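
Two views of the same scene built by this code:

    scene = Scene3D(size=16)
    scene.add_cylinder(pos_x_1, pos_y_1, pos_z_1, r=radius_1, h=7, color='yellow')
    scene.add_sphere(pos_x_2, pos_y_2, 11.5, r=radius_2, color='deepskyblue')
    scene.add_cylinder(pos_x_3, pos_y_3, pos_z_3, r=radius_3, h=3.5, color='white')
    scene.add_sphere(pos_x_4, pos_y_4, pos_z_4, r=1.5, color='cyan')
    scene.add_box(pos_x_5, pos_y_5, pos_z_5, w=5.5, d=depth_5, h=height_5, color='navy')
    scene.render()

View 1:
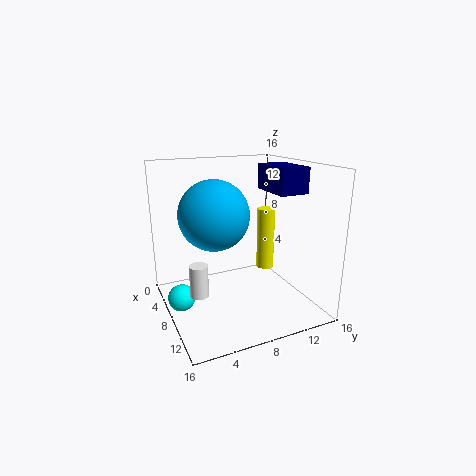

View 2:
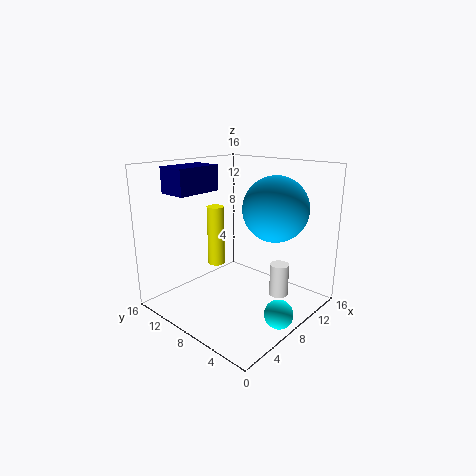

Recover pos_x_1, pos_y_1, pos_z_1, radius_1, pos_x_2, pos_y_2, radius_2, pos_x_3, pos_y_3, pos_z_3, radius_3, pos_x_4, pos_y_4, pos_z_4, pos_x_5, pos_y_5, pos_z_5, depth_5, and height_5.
pos_x_1 = 8, pos_y_1 = 11.5, pos_z_1 = 4, radius_1 = 1, pos_x_2 = 10, pos_y_2 = 4.5, radius_2 = 3.5, pos_x_3 = 9, pos_y_3 = 3, pos_z_3 = 2.5, radius_3 = 1, pos_x_4 = 7, pos_y_4 = 1.5, pos_z_4 = 1.5, pos_x_5 = 4, pos_y_5 = 12.5, pos_z_5 = 12.5, depth_5 = 3.5, height_5 = 3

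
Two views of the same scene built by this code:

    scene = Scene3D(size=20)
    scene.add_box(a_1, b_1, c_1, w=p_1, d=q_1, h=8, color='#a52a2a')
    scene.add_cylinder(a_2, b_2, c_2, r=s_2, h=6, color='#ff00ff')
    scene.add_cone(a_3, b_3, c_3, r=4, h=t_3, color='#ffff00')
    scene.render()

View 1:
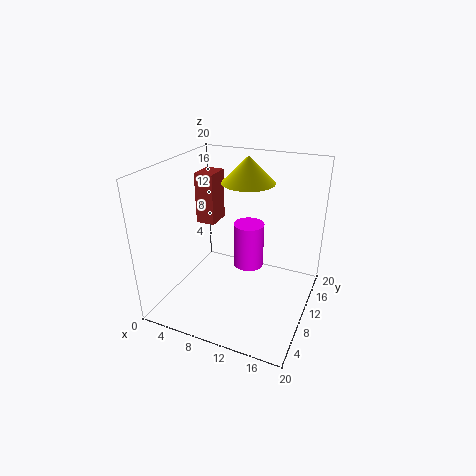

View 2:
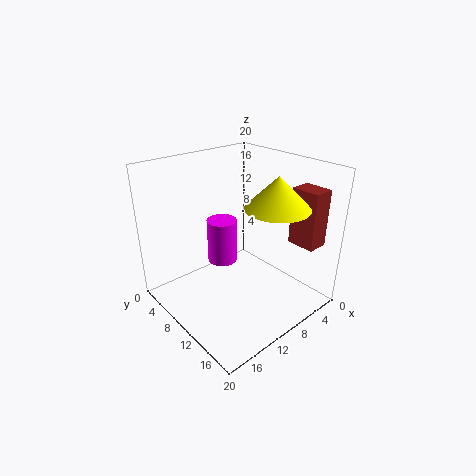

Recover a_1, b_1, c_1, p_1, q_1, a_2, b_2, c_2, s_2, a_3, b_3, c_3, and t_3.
a_1 = 1
b_1 = 14
c_1 = 9
p_1 = 3
q_1 = 4
a_2 = 12
b_2 = 9
c_2 = 7
s_2 = 2
a_3 = 9
b_3 = 16
c_3 = 16
t_3 = 4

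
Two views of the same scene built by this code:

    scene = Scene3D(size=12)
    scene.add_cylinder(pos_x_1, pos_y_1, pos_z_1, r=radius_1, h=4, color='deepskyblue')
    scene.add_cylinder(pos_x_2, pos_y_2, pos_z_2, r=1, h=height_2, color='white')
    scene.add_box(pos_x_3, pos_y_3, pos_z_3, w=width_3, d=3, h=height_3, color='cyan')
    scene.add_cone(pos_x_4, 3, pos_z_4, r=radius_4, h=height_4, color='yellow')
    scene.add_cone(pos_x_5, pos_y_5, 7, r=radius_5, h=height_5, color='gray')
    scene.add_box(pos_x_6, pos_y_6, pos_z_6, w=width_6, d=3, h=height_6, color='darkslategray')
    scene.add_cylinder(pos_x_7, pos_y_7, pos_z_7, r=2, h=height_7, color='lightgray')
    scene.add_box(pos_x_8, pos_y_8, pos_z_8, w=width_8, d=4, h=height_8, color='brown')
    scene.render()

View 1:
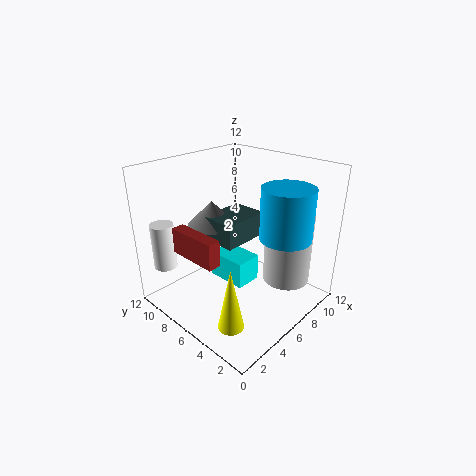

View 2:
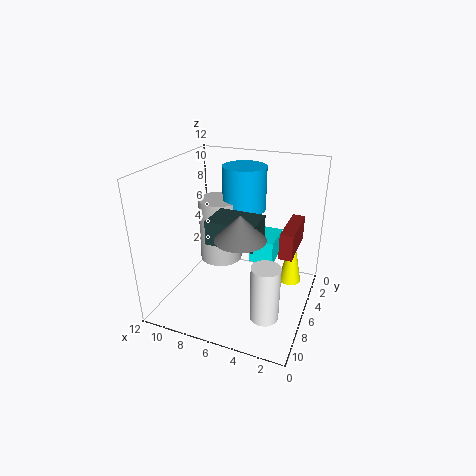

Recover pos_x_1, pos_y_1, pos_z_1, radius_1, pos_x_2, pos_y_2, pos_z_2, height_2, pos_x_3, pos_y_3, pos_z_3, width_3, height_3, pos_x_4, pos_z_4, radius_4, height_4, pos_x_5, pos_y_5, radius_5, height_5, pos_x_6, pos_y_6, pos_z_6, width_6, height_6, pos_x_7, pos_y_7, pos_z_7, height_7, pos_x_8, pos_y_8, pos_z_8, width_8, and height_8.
pos_x_1 = 7; pos_y_1 = 2; pos_z_1 = 7; radius_1 = 2; pos_x_2 = 2; pos_y_2 = 11; pos_z_2 = 3; height_2 = 4; pos_x_3 = 3; pos_y_3 = 3; pos_z_3 = 4; width_3 = 2; height_3 = 2; pos_x_4 = 2; pos_z_4 = 1; radius_4 = 1; height_4 = 5; pos_x_5 = 5; pos_y_5 = 8; radius_5 = 2; height_5 = 2; pos_x_6 = 4; pos_y_6 = 5; pos_z_6 = 6; width_6 = 4; height_6 = 2; pos_x_7 = 9; pos_y_7 = 3; pos_z_7 = 2; height_7 = 6; pos_x_8 = 1; pos_y_8 = 4; pos_z_8 = 6; width_8 = 1; height_8 = 2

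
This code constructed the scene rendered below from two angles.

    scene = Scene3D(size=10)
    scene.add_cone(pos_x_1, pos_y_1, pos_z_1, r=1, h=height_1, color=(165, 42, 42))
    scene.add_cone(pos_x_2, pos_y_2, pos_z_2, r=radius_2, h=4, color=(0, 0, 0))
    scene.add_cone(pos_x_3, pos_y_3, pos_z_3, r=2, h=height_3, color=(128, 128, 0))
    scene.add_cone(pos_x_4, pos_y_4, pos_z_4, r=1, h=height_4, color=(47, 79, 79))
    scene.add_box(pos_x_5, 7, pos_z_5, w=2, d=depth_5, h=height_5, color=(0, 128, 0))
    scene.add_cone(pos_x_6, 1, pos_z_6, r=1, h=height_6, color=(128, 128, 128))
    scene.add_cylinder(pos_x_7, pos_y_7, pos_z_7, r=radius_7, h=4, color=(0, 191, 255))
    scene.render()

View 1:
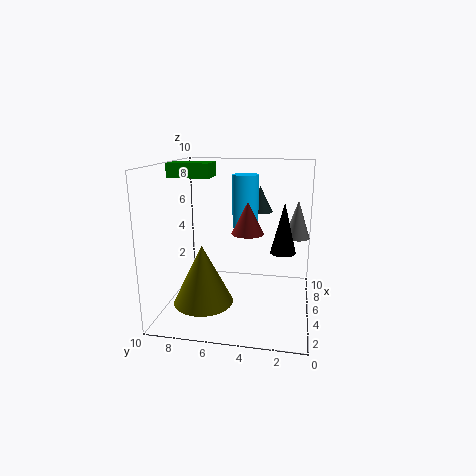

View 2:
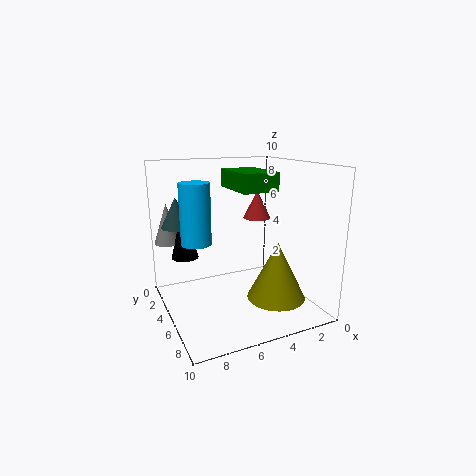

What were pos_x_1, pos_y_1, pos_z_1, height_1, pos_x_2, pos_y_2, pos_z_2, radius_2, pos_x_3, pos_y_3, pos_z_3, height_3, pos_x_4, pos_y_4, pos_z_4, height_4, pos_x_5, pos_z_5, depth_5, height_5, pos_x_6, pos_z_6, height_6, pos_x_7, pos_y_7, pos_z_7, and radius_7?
pos_x_1 = 3, pos_y_1 = 4, pos_z_1 = 6, height_1 = 2, pos_x_2 = 8, pos_y_2 = 2, pos_z_2 = 3, radius_2 = 1, pos_x_3 = 3, pos_y_3 = 7, pos_z_3 = 1, height_3 = 4, pos_x_4 = 9, pos_y_4 = 4, pos_z_4 = 6, height_4 = 2, pos_x_5 = 5, pos_z_5 = 9, depth_5 = 3, height_5 = 1, pos_x_6 = 9, pos_z_6 = 4, height_6 = 3, pos_x_7 = 8, pos_y_7 = 5, pos_z_7 = 5, radius_7 = 1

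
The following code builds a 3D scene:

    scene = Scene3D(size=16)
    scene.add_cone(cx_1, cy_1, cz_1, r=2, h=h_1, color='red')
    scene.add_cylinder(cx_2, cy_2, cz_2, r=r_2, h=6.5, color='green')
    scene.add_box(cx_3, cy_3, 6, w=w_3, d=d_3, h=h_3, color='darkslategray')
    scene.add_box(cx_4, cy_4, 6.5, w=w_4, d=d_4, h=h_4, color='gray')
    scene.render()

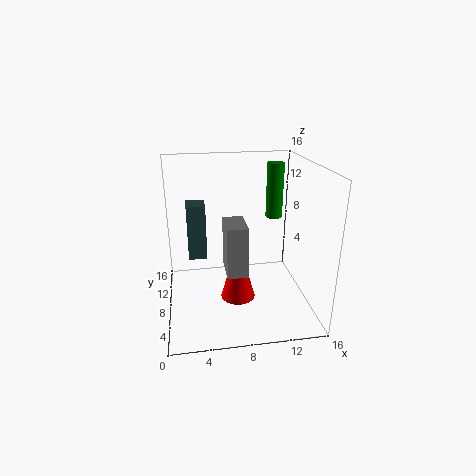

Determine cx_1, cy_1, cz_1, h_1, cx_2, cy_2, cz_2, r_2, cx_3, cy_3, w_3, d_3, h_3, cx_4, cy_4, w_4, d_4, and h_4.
cx_1 = 8; cy_1 = 8; cz_1 = 0.5; h_1 = 7; cx_2 = 13; cy_2 = 11.5; cz_2 = 9; r_2 = 1; cx_3 = 2.5; cy_3 = 7.5; w_3 = 2; d_3 = 2.5; h_3 = 6; cx_4 = 6; cy_4 = 2; w_4 = 2; d_4 = 3.5; h_4 = 5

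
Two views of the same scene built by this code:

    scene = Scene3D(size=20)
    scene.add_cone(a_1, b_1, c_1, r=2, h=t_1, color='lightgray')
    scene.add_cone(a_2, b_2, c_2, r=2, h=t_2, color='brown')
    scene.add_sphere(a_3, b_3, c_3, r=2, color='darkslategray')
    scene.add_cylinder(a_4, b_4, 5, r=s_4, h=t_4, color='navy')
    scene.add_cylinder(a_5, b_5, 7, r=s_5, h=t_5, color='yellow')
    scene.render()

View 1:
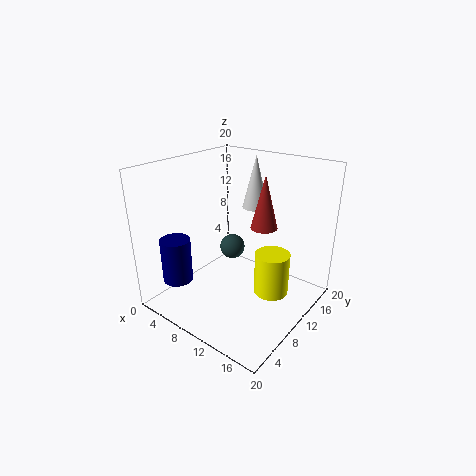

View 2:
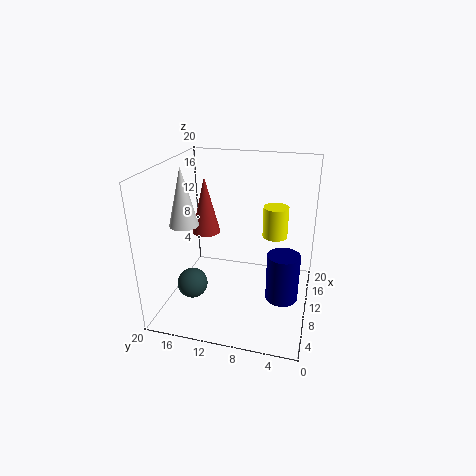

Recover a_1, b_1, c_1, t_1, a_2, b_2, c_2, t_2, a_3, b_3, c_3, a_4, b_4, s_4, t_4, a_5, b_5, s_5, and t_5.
a_1 = 8, b_1 = 17, c_1 = 12, t_1 = 8, a_2 = 11, b_2 = 15, c_2 = 10, t_2 = 8, a_3 = 5, b_3 = 15, c_3 = 5, a_4 = 5, b_4 = 3, s_4 = 2, t_4 = 6, a_5 = 18, b_5 = 6, s_5 = 2, t_5 = 5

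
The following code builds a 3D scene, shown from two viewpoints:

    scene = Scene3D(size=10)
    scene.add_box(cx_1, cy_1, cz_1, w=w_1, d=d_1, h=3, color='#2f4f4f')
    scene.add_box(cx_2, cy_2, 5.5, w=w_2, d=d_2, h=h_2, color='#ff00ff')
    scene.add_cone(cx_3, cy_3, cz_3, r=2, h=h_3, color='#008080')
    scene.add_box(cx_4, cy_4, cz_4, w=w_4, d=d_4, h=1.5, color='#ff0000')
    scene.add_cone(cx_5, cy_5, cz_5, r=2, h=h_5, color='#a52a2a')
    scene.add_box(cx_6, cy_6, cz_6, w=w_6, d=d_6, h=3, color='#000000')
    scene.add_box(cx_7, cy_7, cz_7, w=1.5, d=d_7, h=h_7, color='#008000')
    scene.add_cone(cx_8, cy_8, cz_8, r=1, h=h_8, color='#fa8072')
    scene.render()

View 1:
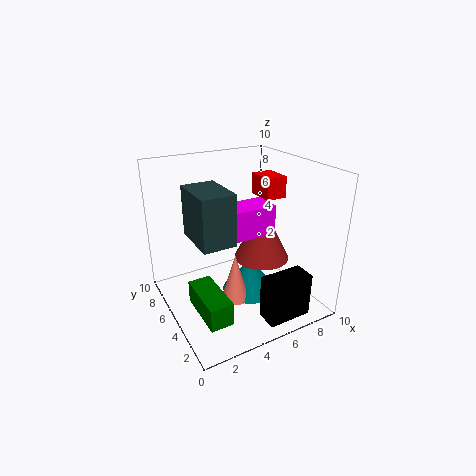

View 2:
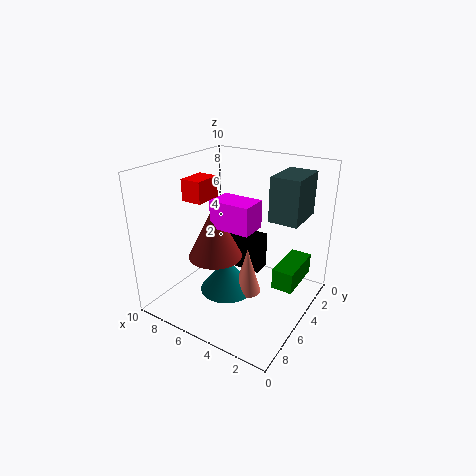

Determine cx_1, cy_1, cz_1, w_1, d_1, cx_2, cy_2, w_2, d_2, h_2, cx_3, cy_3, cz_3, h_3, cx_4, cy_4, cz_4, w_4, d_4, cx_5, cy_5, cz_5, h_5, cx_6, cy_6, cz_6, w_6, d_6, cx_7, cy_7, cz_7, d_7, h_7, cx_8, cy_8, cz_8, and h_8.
cx_1 = 1, cy_1 = 1.5, cz_1 = 6.5, w_1 = 2, d_1 = 3, cx_2 = 4, cy_2 = 3.5, w_2 = 3, d_2 = 2, h_2 = 2, cx_3 = 6, cy_3 = 5, cz_3 = 0.5, h_3 = 2.5, cx_4 = 7, cy_4 = 4.5, cz_4 = 7.5, w_4 = 1.5, d_4 = 2, cx_5 = 7, cy_5 = 5, cz_5 = 3, h_5 = 4, cx_6 = 5, cy_6 = 0.5, cz_6 = 0.5, w_6 = 3, d_6 = 1.5, cx_7 = 1, cy_7 = 1, cz_7 = 1.5, d_7 = 3.5, h_7 = 1.5, cx_8 = 4.5, cy_8 = 4.5, cz_8 = 0.5, h_8 = 3.5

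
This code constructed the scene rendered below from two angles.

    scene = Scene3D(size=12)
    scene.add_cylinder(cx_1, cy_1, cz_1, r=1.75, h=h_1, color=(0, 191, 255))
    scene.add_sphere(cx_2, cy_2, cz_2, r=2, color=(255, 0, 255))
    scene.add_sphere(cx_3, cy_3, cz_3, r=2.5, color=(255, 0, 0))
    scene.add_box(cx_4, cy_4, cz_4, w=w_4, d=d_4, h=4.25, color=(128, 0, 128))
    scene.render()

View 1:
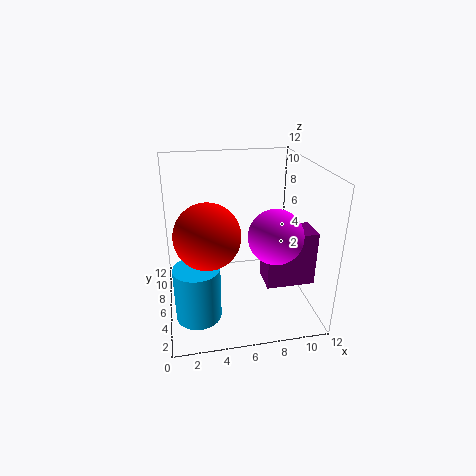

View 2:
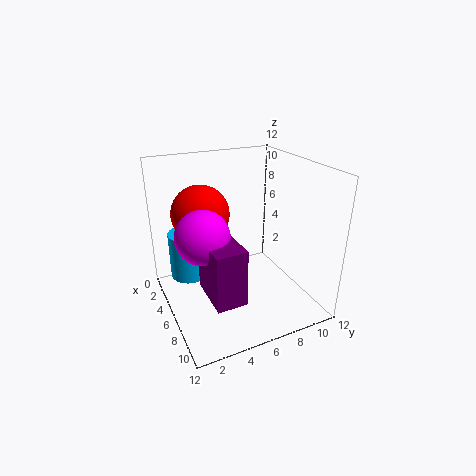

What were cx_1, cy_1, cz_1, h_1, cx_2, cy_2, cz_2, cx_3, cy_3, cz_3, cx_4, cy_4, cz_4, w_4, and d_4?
cx_1 = 2.25; cy_1 = 2.75; cz_1 = 1.25; h_1 = 4.25; cx_2 = 8; cy_2 = 2.25; cz_2 = 7.75; cx_3 = 3.25; cy_3 = 3.75; cz_3 = 7.5; cx_4 = 7.5; cy_4 = 2; cz_4 = 3.5; w_4 = 3.75; d_4 = 2.25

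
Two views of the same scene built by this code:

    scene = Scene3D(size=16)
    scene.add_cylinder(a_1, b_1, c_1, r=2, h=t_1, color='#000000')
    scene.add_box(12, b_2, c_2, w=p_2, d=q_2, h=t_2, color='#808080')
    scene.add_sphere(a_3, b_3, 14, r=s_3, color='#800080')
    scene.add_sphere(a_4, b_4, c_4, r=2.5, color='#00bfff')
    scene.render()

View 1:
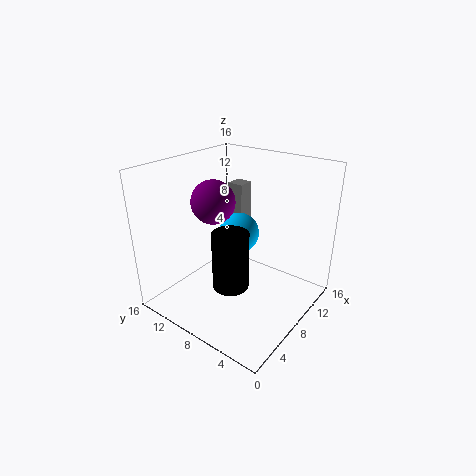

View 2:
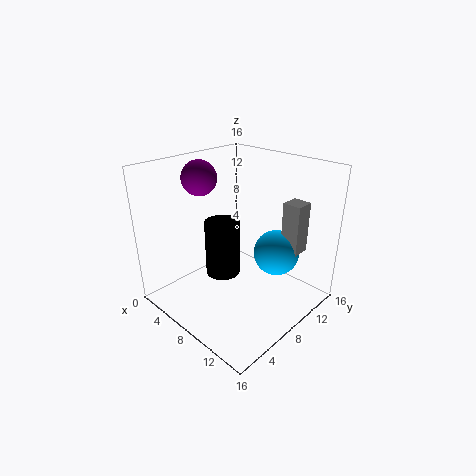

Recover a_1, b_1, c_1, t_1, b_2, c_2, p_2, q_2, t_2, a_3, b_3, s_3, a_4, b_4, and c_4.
a_1 = 6; b_1 = 7.5; c_1 = 3; t_1 = 6.5; b_2 = 10.5; c_2 = 7; p_2 = 2; q_2 = 2; t_2 = 5.5; a_3 = 3; b_3 = 7; s_3 = 2; a_4 = 11.5; b_4 = 10.5; c_4 = 6.5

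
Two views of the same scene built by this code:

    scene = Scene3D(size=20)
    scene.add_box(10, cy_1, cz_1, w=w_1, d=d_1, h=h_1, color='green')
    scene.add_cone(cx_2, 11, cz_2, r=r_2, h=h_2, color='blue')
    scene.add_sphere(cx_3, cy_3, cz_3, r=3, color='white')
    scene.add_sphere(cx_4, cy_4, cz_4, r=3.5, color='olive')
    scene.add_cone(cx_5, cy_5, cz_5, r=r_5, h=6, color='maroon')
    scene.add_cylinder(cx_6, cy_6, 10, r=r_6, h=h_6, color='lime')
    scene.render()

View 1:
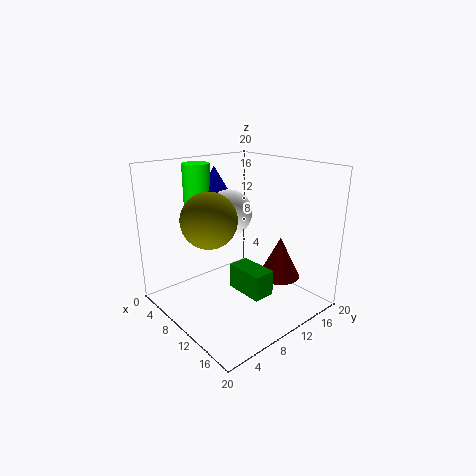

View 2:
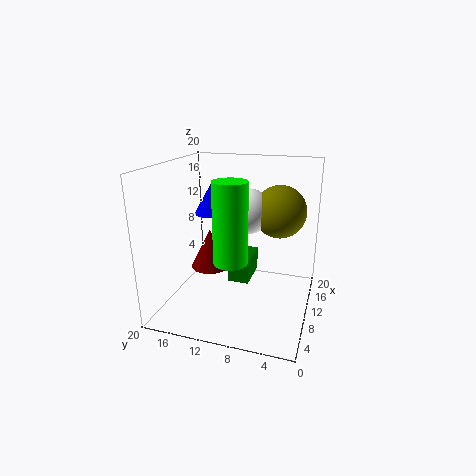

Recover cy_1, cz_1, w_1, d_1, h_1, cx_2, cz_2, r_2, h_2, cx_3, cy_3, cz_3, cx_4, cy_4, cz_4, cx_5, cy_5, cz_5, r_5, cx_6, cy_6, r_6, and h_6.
cy_1 = 8.5; cz_1 = 3; w_1 = 5.5; d_1 = 3; h_1 = 3.5; cx_2 = 3.5; cz_2 = 15.5; r_2 = 2; h_2 = 3.5; cx_3 = 10; cy_3 = 8.5; cz_3 = 14; cx_4 = 11; cy_4 = 4.5; cz_4 = 14; cx_5 = 13; cy_5 = 15.5; cz_5 = 3.5; r_5 = 3; cx_6 = 2.5; cy_6 = 8.5; r_6 = 2; h_6 = 9.5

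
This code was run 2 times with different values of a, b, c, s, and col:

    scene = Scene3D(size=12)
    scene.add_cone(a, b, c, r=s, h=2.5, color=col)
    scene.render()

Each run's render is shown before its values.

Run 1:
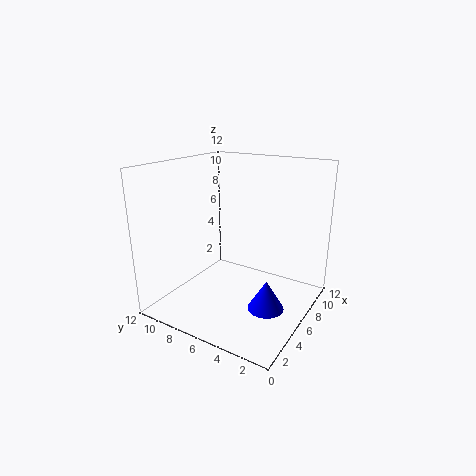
a = 5.5
b = 3
c = 0.5
s = 1.5
col = 'blue'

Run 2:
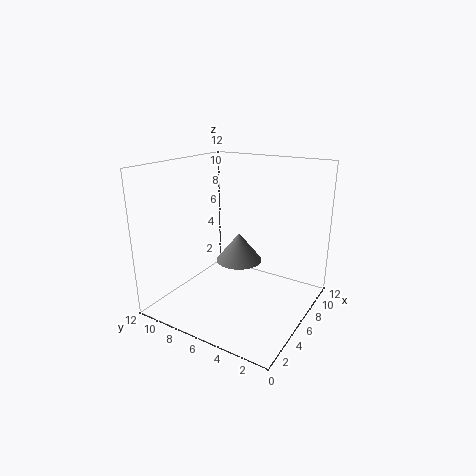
a = 7
b = 6.5
c = 3.5
s = 2
col = 'gray'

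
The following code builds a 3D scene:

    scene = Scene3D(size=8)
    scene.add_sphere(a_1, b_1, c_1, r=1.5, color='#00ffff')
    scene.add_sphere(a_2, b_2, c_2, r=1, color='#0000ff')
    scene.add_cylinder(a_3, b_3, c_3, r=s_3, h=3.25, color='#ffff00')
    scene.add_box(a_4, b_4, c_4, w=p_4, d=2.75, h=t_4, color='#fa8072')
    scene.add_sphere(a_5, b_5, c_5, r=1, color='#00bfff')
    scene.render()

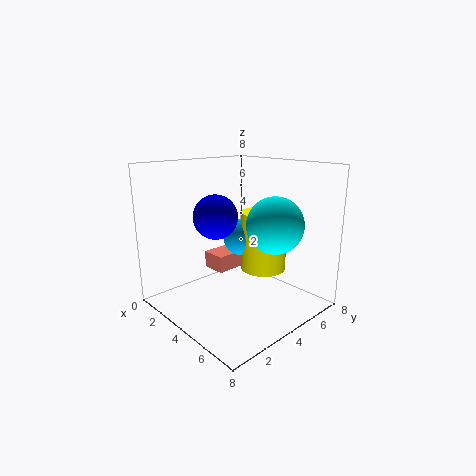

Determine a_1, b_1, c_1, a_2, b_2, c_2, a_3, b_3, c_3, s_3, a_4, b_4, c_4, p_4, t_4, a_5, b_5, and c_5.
a_1 = 6; b_1 = 4.75; c_1 = 5; a_2 = 5.5; b_2 = 1.25; c_2 = 6; a_3 = 5; b_3 = 5; c_3 = 2.25; s_3 = 1.25; a_4 = 1.25; b_4 = 3.75; c_4 = 1.5; p_4 = 1.5; t_4 = 1; a_5 = 4; b_5 = 4.25; c_5 = 4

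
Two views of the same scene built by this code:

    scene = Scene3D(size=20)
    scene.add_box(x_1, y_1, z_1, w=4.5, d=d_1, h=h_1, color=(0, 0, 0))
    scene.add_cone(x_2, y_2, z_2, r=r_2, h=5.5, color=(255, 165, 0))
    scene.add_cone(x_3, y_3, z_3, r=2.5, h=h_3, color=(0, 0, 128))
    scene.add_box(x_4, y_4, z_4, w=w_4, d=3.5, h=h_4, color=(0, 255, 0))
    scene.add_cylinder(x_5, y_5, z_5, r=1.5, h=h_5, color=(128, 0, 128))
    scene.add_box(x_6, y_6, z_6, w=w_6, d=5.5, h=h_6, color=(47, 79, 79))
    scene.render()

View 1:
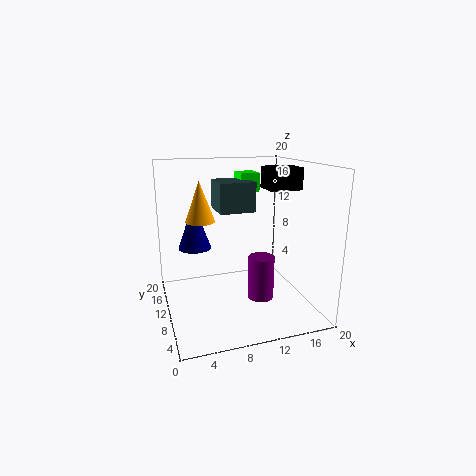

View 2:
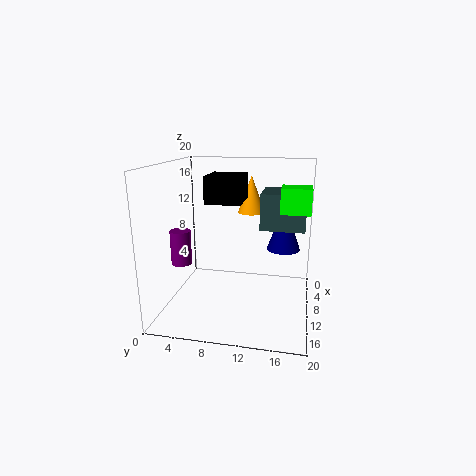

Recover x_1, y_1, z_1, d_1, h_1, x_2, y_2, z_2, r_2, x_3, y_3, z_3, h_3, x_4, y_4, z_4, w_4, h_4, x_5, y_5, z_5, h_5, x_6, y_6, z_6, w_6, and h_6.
x_1 = 14
y_1 = 8
z_1 = 16.5
d_1 = 4
h_1 = 3
x_2 = 5
y_2 = 11
z_2 = 12.5
r_2 = 2
x_3 = 5
y_3 = 16
z_3 = 7
h_3 = 7
x_4 = 12.5
y_4 = 16
z_4 = 15
w_4 = 3
h_4 = 3
x_5 = 10
y_5 = 1.5
z_5 = 5.5
h_5 = 5
x_6 = 8.5
y_6 = 13.5
z_6 = 12.5
w_6 = 5.5
h_6 = 4.5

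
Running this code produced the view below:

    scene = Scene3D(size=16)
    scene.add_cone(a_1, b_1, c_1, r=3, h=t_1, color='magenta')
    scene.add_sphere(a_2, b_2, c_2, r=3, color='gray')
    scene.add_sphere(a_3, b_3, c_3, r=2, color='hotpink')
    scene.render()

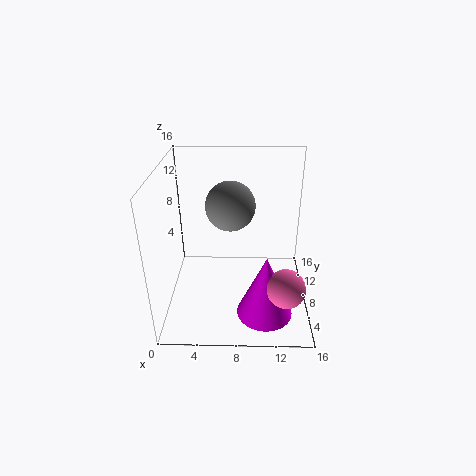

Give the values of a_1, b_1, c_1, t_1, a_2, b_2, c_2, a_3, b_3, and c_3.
a_1 = 11; b_1 = 4; c_1 = 1; t_1 = 7; a_2 = 7; b_2 = 12; c_2 = 10; a_3 = 13; b_3 = 3; c_3 = 5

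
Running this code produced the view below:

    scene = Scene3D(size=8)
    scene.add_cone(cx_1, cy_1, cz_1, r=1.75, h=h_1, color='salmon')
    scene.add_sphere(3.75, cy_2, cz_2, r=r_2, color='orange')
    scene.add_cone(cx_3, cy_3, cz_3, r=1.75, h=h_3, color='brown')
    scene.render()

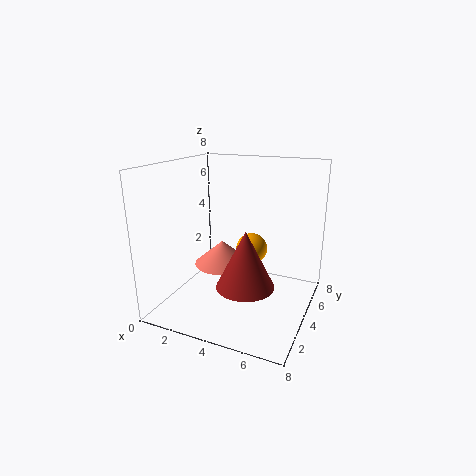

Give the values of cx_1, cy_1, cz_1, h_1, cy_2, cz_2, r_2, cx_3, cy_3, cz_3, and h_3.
cx_1 = 2.25, cy_1 = 5.5, cz_1 = 1.5, h_1 = 1.5, cy_2 = 6.75, cz_2 = 2.25, r_2 = 1, cx_3 = 4.25, cy_3 = 4.5, cz_3 = 0.75, h_3 = 3.5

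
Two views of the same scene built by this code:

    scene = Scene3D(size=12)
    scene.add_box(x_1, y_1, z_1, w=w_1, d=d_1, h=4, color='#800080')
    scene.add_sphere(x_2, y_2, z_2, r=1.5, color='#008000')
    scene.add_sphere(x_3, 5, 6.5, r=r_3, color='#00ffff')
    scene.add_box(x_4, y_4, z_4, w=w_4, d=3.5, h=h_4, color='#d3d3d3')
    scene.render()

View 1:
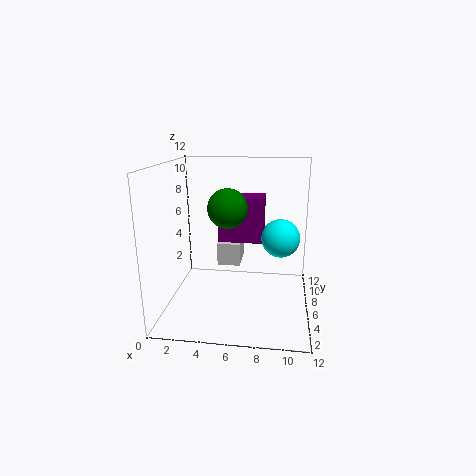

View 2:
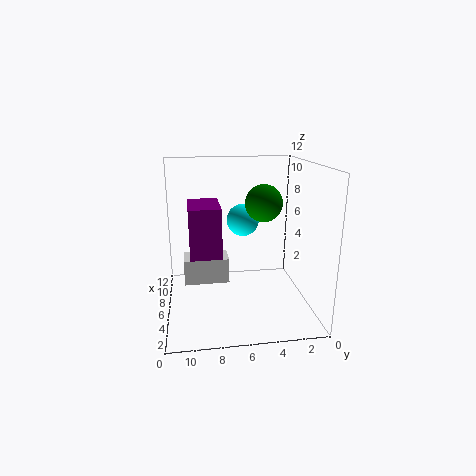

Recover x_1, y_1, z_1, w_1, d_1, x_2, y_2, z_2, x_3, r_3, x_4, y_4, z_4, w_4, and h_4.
x_1 = 4, y_1 = 7.5, z_1 = 5, w_1 = 4, d_1 = 2.5, x_2 = 5.5, y_2 = 4, z_2 = 9, x_3 = 9.5, r_3 = 1.5, x_4 = 4, y_4 = 7, z_4 = 3, w_4 = 2, h_4 = 2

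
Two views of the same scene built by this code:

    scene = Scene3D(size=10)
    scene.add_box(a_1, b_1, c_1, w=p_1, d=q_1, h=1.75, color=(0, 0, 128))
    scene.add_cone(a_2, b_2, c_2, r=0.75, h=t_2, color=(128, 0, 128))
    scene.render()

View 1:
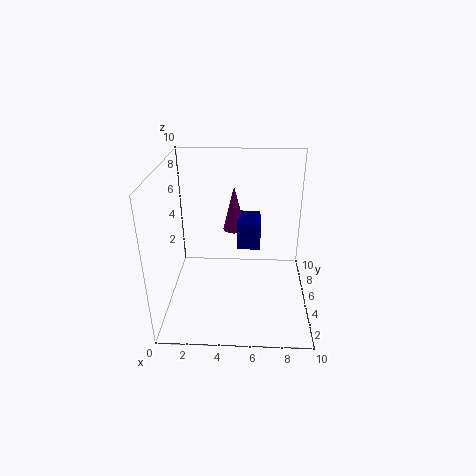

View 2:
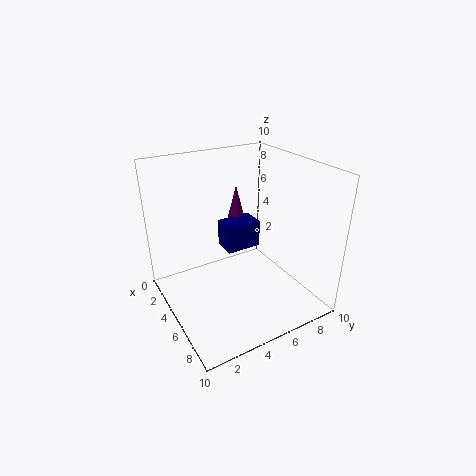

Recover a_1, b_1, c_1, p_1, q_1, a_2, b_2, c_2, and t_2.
a_1 = 5
b_1 = 3.5
c_1 = 5
p_1 = 1.5
q_1 = 2.25
a_2 = 4.75
b_2 = 5
c_2 = 5.75
t_2 = 3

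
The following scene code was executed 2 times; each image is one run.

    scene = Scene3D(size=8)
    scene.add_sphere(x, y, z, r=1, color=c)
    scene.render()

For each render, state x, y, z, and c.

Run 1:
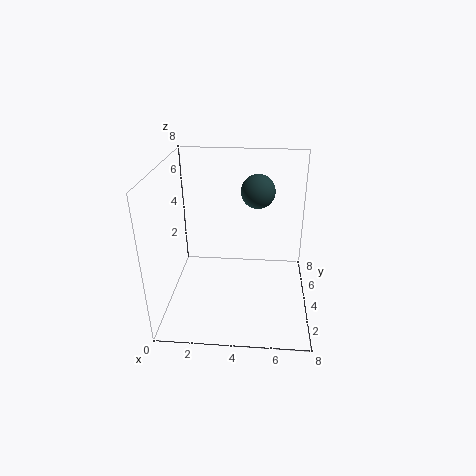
x = 5, y = 6, z = 6, c = 'darkslategray'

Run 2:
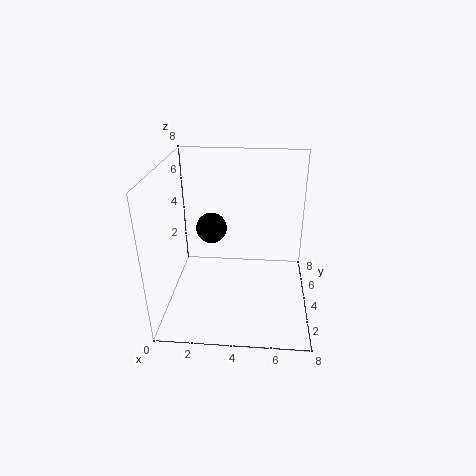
x = 2, y = 7, z = 3, c = 'black'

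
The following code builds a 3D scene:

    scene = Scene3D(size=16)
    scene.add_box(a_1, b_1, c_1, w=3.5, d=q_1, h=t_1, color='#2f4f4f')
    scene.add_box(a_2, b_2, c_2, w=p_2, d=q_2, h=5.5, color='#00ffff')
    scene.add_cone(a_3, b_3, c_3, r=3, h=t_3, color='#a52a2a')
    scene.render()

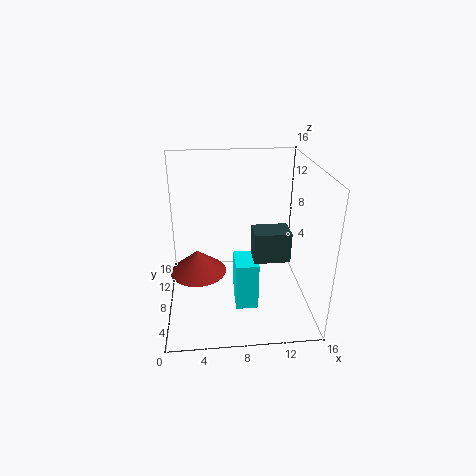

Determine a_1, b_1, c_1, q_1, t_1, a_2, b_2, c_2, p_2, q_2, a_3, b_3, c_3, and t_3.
a_1 = 9
b_1 = 2.5
c_1 = 8
q_1 = 2.5
t_1 = 3
a_2 = 7.5
b_2 = 5
c_2 = 0.5
p_2 = 2.5
q_2 = 3.5
a_3 = 3.5
b_3 = 6.5
c_3 = 5
t_3 = 2.5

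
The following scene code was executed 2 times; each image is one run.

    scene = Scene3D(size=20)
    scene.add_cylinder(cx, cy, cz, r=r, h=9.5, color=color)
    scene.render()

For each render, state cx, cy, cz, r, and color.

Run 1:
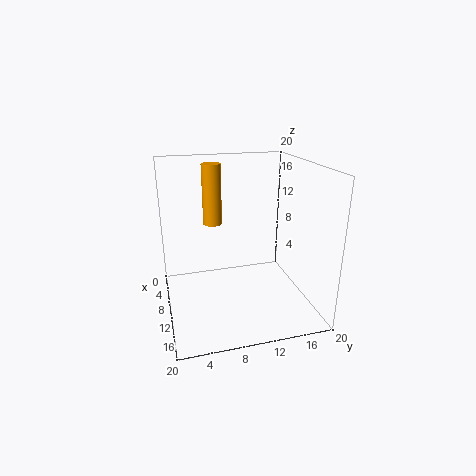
cx = 2
cy = 8
cz = 9.5
r = 1.5
color = 'orange'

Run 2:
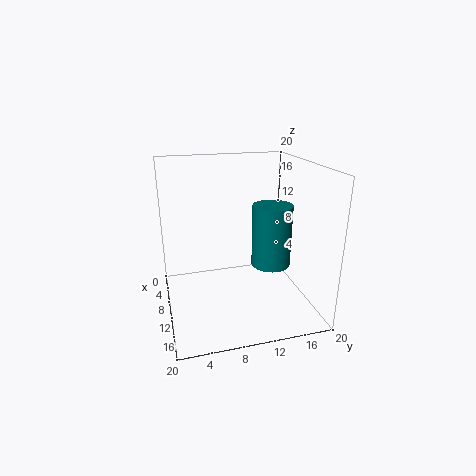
cx = 7.5
cy = 16
cz = 4
r = 3
color = 'teal'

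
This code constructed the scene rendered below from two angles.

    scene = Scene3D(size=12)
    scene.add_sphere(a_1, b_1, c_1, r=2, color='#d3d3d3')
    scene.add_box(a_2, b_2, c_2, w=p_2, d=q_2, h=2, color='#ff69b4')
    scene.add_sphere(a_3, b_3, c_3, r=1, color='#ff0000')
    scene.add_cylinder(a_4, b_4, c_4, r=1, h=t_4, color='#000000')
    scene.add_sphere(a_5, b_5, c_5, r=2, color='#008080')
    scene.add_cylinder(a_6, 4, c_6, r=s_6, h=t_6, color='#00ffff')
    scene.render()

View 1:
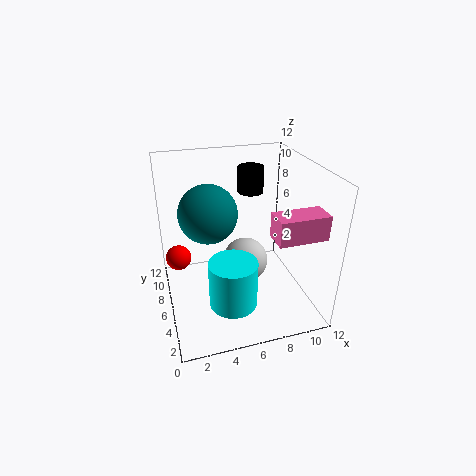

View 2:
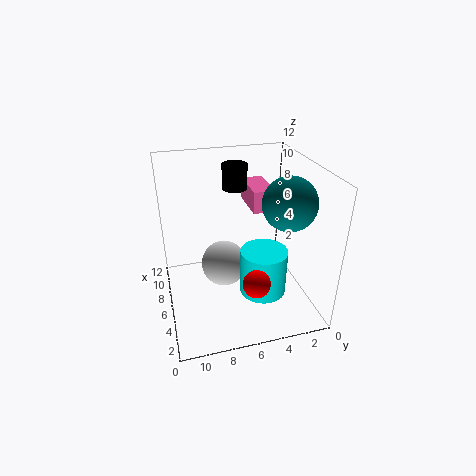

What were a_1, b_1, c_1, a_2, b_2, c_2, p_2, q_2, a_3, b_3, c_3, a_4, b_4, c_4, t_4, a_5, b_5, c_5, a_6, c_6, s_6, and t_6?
a_1 = 7; b_1 = 7; c_1 = 3; a_2 = 8; b_2 = 2; c_2 = 7; p_2 = 4; q_2 = 2; a_3 = 1; b_3 = 6; c_3 = 5; a_4 = 7; b_4 = 6; c_4 = 10; t_4 = 2; a_5 = 3; b_5 = 3; c_5 = 10; a_6 = 5; c_6 = 1; s_6 = 2; t_6 = 4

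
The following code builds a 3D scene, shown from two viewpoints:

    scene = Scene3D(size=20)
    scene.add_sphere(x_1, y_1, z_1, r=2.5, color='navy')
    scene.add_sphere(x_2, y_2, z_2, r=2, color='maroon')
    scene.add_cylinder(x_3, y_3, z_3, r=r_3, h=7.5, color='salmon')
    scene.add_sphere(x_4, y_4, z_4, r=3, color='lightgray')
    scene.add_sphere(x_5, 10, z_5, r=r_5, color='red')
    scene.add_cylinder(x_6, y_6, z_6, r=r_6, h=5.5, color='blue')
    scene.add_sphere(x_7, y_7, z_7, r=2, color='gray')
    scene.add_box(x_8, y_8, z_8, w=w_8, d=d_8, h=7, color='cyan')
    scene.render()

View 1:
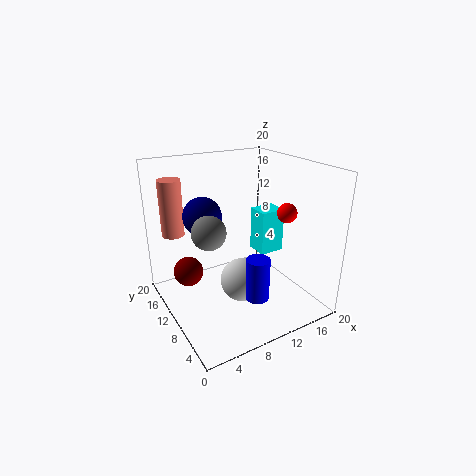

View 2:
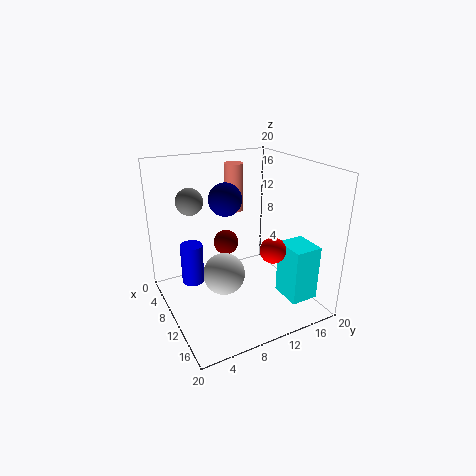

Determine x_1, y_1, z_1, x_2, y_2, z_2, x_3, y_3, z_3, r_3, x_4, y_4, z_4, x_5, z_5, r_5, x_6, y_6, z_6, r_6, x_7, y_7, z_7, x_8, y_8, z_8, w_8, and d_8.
x_1 = 5
y_1 = 10.5
z_1 = 14
x_2 = 3
y_2 = 11.5
z_2 = 6
x_3 = 2
y_3 = 13.5
z_3 = 11
r_3 = 1.5
x_4 = 9.5
y_4 = 8
z_4 = 4.5
x_5 = 18.5
z_5 = 12
r_5 = 1.5
x_6 = 9
y_6 = 3.5
z_6 = 4.5
r_6 = 1.5
x_7 = 3.5
y_7 = 5.5
z_7 = 14
x_8 = 16
y_8 = 12.5
z_8 = 4.5
w_8 = 4
d_8 = 3.5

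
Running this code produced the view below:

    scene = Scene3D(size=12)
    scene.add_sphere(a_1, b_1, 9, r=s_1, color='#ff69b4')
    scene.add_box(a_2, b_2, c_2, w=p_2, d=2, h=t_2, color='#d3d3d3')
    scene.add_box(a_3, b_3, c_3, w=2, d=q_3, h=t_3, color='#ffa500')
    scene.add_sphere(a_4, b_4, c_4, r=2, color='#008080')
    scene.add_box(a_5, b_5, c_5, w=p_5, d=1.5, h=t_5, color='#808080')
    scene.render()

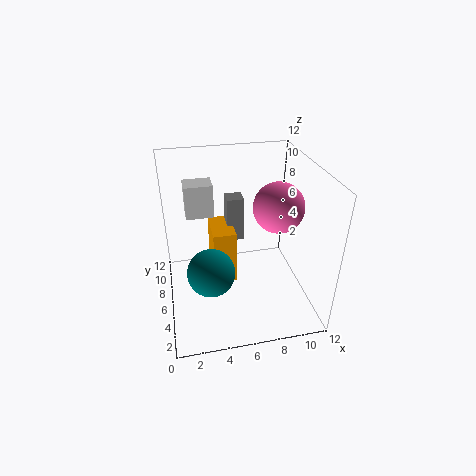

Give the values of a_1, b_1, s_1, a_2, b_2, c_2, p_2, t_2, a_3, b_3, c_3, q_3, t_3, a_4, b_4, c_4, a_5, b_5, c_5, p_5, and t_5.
a_1 = 9, b_1 = 5, s_1 = 2, a_2 = 2, b_2 = 9, c_2 = 6.5, p_2 = 2.5, t_2 = 3, a_3 = 4, b_3 = 6.5, c_3 = 1, q_3 = 3.5, t_3 = 5, a_4 = 3.5, b_4 = 5, c_4 = 3.5, a_5 = 5.5, b_5 = 8, c_5 = 4.5, p_5 = 1.5, t_5 = 4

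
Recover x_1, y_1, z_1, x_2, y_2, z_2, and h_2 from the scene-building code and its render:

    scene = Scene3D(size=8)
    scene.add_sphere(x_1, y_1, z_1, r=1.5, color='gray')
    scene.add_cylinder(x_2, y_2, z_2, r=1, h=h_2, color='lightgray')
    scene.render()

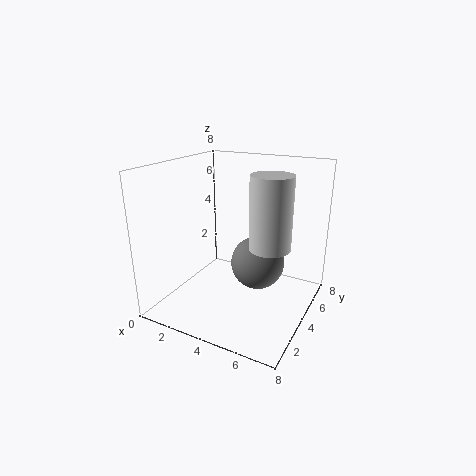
x_1 = 5; y_1 = 4.5; z_1 = 2.5; x_2 = 6.5; y_2 = 2.5; z_2 = 4.5; h_2 = 3.5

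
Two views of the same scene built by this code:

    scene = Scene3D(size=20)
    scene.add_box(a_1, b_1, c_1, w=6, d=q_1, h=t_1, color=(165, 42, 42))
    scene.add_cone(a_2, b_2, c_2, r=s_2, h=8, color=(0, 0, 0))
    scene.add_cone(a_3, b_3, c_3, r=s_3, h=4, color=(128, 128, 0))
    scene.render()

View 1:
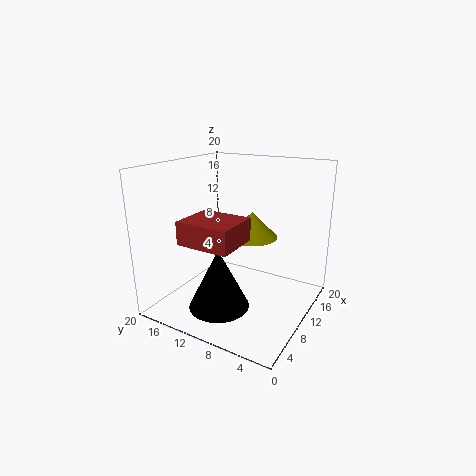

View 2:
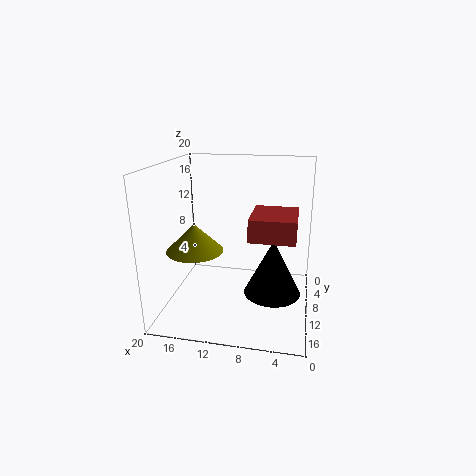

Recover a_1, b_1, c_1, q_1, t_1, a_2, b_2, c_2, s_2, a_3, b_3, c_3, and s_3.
a_1 = 2; b_1 = 7; c_1 = 11; q_1 = 7; t_1 = 3; a_2 = 5; b_2 = 10; c_2 = 2; s_2 = 4; a_3 = 16; b_3 = 11; c_3 = 8; s_3 = 4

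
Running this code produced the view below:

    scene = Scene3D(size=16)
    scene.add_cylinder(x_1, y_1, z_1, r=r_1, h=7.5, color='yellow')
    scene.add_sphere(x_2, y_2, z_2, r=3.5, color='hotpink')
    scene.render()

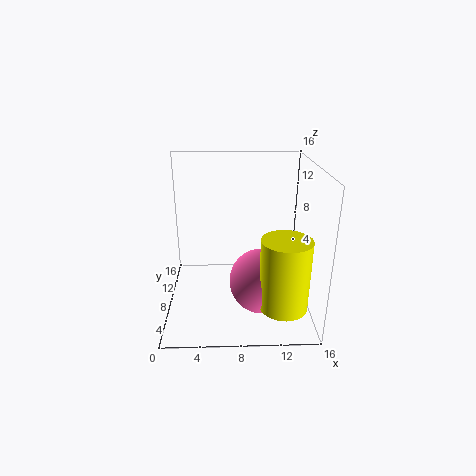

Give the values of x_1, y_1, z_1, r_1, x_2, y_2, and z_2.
x_1 = 12.5
y_1 = 3
z_1 = 2.5
r_1 = 2.5
x_2 = 10.5
y_2 = 5.5
z_2 = 4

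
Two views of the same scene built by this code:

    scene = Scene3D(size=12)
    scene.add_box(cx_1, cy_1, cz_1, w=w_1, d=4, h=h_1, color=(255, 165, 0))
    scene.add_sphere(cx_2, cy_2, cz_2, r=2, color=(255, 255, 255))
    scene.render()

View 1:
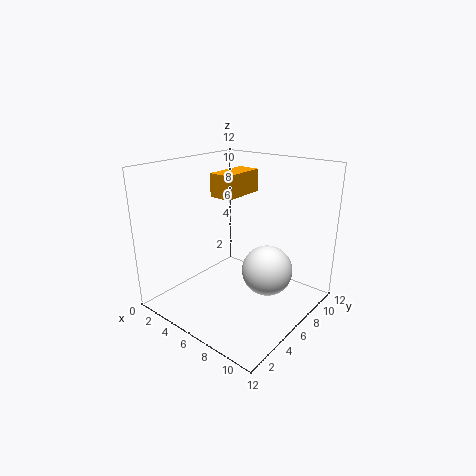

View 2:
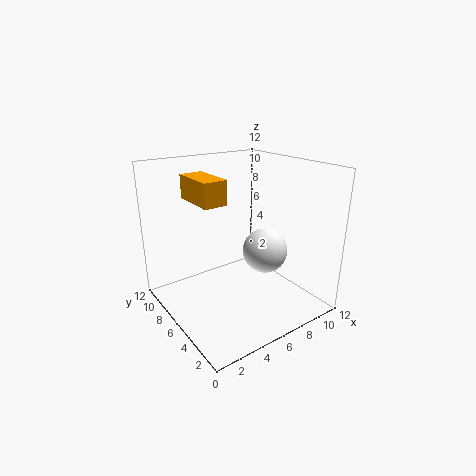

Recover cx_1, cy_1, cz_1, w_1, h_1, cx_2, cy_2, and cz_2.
cx_1 = 3
cy_1 = 6
cz_1 = 9
w_1 = 2
h_1 = 2
cx_2 = 9
cy_2 = 6
cz_2 = 4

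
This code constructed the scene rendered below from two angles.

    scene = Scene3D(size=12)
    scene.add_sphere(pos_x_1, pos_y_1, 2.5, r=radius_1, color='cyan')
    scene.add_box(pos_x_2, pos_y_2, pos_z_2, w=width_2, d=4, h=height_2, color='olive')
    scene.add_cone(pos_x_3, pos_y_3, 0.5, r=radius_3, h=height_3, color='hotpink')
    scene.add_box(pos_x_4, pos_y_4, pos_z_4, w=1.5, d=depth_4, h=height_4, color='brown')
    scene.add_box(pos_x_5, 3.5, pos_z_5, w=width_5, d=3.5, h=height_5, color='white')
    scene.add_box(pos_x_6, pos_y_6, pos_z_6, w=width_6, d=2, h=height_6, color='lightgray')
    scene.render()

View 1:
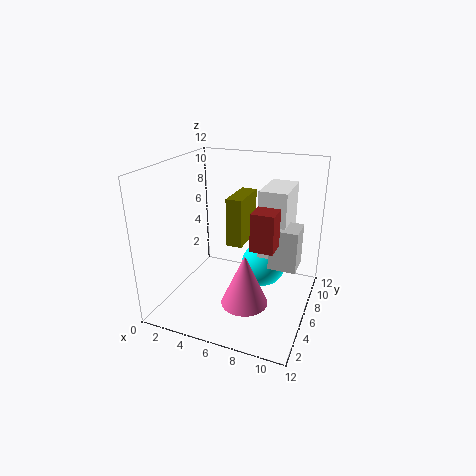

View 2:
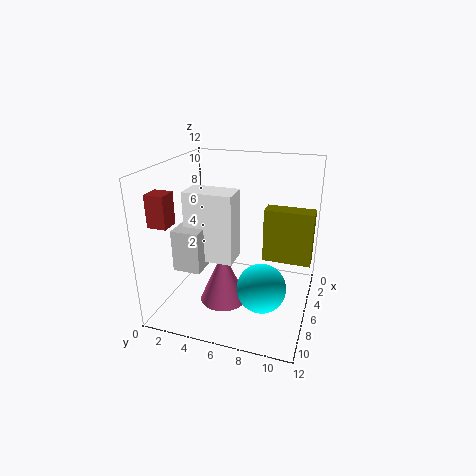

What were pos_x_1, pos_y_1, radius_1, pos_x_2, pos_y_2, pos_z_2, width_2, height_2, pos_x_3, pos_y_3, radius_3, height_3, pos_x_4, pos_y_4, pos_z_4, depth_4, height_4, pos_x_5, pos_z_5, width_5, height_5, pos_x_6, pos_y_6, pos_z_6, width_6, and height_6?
pos_x_1 = 7.5
pos_y_1 = 8.5
radius_1 = 2
pos_x_2 = 4
pos_y_2 = 8
pos_z_2 = 4
width_2 = 1.5
height_2 = 4.5
pos_x_3 = 7
pos_y_3 = 5
radius_3 = 2
height_3 = 4.5
pos_x_4 = 9
pos_y_4 = 0.5
pos_z_4 = 8
depth_4 = 1.5
height_4 = 2.5
pos_x_5 = 8.5
pos_z_5 = 6
width_5 = 2
height_5 = 5
pos_x_6 = 9.5
pos_y_6 = 3
pos_z_6 = 5.5
width_6 = 2
height_6 = 3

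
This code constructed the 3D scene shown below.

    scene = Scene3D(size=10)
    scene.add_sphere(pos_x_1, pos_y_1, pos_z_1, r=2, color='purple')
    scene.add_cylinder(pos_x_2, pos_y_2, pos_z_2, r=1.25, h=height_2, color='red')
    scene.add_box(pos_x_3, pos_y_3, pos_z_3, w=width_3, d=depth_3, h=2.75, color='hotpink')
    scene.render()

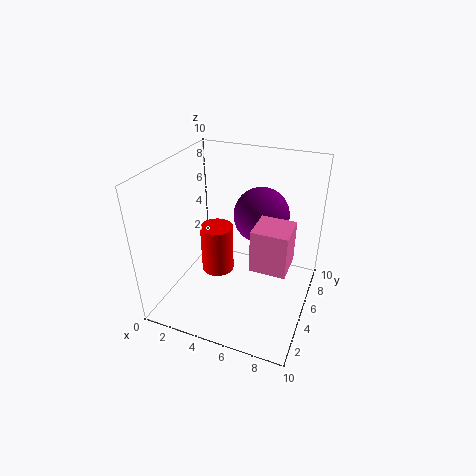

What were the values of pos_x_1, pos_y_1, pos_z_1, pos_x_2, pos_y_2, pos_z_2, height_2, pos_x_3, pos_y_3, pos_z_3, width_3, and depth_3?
pos_x_1 = 6
pos_y_1 = 7
pos_z_1 = 6
pos_x_2 = 2.75
pos_y_2 = 6.25
pos_z_2 = 1
height_2 = 3.75
pos_x_3 = 6.75
pos_y_3 = 2.5
pos_z_3 = 4.5
width_3 = 2.25
depth_3 = 2.25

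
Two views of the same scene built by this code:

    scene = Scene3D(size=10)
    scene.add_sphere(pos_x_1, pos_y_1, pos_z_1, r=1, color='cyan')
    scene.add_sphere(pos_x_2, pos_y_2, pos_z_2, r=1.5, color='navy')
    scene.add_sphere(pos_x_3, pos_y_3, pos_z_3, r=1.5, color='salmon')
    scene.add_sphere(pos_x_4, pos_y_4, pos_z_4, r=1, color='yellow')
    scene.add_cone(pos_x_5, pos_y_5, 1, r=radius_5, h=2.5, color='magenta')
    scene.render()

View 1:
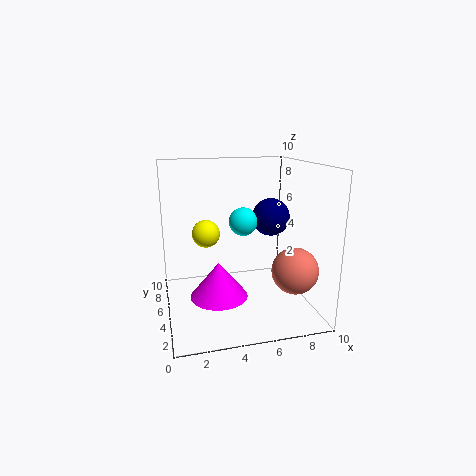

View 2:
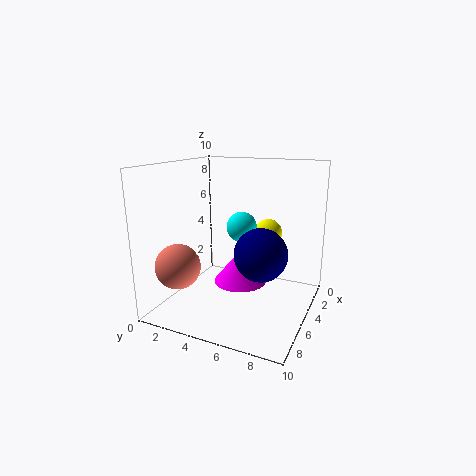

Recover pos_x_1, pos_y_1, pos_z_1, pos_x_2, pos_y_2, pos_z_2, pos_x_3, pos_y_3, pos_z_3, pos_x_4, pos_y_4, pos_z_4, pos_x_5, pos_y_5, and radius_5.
pos_x_1 = 5.5
pos_y_1 = 5.5
pos_z_1 = 6
pos_x_2 = 8.5
pos_y_2 = 8
pos_z_2 = 5.5
pos_x_3 = 8
pos_y_3 = 2
pos_z_3 = 3.5
pos_x_4 = 3
pos_y_4 = 6.5
pos_z_4 = 5
pos_x_5 = 3.5
pos_y_5 = 4.5
radius_5 = 2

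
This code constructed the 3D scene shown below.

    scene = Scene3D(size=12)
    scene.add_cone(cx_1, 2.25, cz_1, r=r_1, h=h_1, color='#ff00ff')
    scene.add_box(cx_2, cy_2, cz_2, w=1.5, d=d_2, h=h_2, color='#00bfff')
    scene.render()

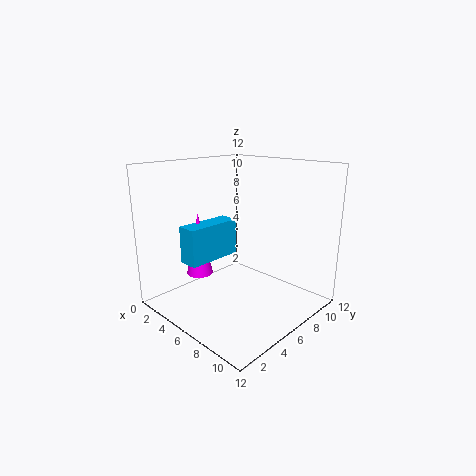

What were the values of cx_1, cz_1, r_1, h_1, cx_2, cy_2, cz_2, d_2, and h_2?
cx_1 = 5.5; cz_1 = 4; r_1 = 1; h_1 = 4.75; cx_2 = 5.25; cy_2 = 0.75; cz_2 = 5.25; d_2 = 4.25; h_2 = 2.75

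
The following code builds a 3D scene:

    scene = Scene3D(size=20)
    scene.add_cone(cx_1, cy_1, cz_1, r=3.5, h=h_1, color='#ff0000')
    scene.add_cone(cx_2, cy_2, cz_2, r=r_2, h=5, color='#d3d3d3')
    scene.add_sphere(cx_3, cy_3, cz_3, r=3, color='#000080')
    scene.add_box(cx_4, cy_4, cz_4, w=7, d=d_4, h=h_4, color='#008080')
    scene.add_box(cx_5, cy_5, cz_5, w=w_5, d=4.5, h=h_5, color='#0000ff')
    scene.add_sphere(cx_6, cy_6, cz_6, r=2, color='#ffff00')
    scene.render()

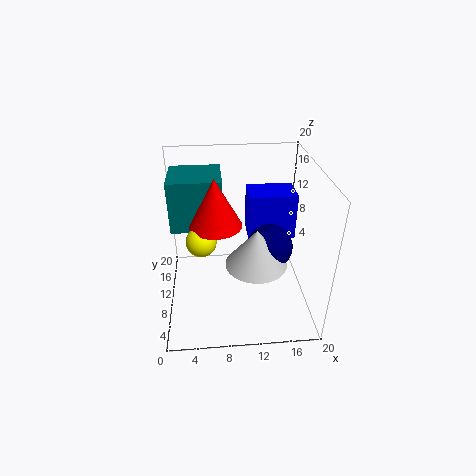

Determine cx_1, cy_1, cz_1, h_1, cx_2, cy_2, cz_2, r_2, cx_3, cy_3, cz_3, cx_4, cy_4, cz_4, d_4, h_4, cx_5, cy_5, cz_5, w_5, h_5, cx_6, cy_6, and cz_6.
cx_1 = 7; cy_1 = 9.5; cz_1 = 12.5; h_1 = 6.5; cx_2 = 12; cy_2 = 6; cz_2 = 8.5; r_2 = 4; cx_3 = 14; cy_3 = 7.5; cz_3 = 10; cx_4 = 1; cy_4 = 9.5; cz_4 = 11.5; d_4 = 6.5; h_4 = 7; cx_5 = 11.5; cy_5 = 10; cz_5 = 9.5; w_5 = 6.5; h_5 = 6.5; cx_6 = 5; cy_6 = 8; cz_6 = 11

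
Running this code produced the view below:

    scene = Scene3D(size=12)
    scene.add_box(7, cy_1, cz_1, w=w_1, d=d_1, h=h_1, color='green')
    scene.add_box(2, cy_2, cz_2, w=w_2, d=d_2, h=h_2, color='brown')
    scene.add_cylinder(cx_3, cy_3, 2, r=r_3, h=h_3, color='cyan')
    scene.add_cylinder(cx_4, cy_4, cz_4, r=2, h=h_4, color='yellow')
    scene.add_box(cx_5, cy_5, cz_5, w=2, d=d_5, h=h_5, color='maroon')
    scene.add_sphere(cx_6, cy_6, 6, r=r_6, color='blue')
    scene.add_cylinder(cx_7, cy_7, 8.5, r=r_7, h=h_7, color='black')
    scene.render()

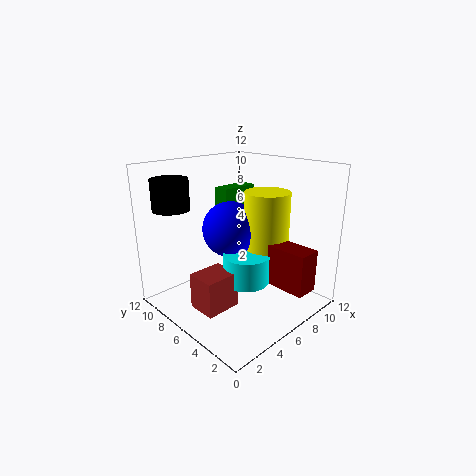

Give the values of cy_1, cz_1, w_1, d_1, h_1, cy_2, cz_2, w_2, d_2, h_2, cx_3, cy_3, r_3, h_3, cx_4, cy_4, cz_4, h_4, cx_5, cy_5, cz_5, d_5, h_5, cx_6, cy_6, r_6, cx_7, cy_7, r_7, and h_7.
cy_1 = 8.5
cz_1 = 6.5
w_1 = 3.5
d_1 = 1.5
h_1 = 3
cy_2 = 5
cz_2 = 0.5
w_2 = 3
d_2 = 2.5
h_2 = 3
cx_3 = 6.5
cy_3 = 5.5
r_3 = 2
h_3 = 2.5
cx_4 = 9
cy_4 = 5.5
cz_4 = 4
h_4 = 5.5
cx_5 = 7.5
cy_5 = 0.5
cz_5 = 2
d_5 = 3.5
h_5 = 3.5
cx_6 = 7
cy_6 = 8
r_6 = 2.5
cx_7 = 2
cy_7 = 9.5
r_7 = 1.5
h_7 = 2.5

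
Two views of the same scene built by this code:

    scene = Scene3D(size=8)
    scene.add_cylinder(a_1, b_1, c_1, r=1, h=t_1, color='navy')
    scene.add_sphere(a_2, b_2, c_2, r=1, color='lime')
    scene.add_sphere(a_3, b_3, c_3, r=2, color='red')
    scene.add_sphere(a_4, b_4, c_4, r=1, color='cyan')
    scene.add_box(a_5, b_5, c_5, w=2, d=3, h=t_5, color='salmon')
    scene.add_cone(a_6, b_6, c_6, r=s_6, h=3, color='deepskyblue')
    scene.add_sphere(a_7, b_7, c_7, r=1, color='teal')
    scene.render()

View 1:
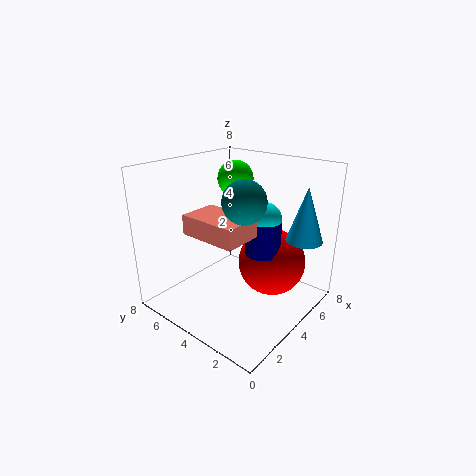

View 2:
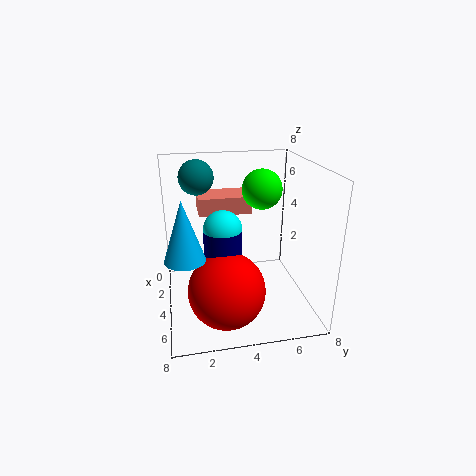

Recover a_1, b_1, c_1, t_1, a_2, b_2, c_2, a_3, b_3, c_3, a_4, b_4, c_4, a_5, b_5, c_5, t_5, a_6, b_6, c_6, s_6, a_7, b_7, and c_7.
a_1 = 5
b_1 = 3
c_1 = 3
t_1 = 2
a_2 = 5
b_2 = 5
c_2 = 7
a_3 = 6
b_3 = 3
c_3 = 2
a_4 = 5
b_4 = 3
c_4 = 5
a_5 = 1
b_5 = 2
c_5 = 5
t_5 = 1
a_6 = 6
b_6 = 1
c_6 = 4
s_6 = 1
a_7 = 2
b_7 = 2
c_7 = 7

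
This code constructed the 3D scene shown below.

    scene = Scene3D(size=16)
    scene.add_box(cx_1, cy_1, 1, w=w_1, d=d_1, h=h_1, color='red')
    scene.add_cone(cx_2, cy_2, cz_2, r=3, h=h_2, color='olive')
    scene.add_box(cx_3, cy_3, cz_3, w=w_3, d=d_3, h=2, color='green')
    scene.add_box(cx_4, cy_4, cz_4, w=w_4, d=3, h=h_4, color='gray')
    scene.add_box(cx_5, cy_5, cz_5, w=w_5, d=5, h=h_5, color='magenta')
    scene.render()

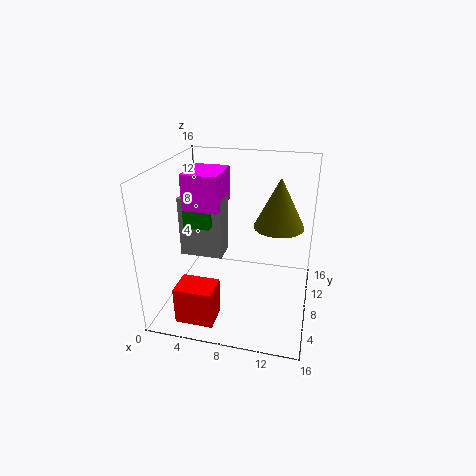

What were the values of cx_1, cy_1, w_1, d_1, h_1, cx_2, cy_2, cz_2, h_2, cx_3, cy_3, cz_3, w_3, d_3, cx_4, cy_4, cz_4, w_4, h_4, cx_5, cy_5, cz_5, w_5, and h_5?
cx_1 = 3, cy_1 = 1, w_1 = 4, d_1 = 3, h_1 = 4, cx_2 = 12, cy_2 = 12, cz_2 = 8, h_2 = 6, cx_3 = 2, cy_3 = 7, cz_3 = 9, w_3 = 3, d_3 = 3, cx_4 = 1, cy_4 = 8, cz_4 = 5, w_4 = 5, h_4 = 7, cx_5 = 2, cy_5 = 7, cz_5 = 11, w_5 = 4, h_5 = 4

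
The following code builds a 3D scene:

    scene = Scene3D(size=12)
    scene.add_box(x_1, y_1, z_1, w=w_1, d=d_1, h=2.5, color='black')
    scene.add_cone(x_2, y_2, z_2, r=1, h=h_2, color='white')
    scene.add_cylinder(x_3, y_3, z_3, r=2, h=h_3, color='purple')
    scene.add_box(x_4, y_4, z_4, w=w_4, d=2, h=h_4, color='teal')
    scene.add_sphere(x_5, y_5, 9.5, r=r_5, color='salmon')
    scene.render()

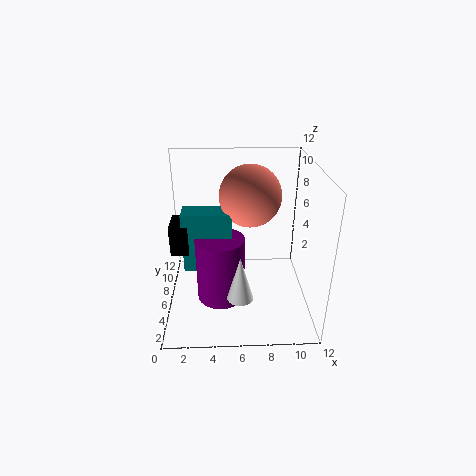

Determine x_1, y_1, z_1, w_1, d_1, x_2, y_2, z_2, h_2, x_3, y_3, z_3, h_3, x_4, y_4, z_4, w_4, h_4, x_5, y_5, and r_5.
x_1 = 0.5
y_1 = 5
z_1 = 5
w_1 = 1.5
d_1 = 2.5
x_2 = 6
y_2 = 2
z_2 = 3
h_2 = 3.5
x_3 = 4.5
y_3 = 5
z_3 = 1
h_3 = 5.5
x_4 = 1.5
y_4 = 5
z_4 = 3.5
w_4 = 4
h_4 = 5
x_5 = 7
y_5 = 6.5
r_5 = 2.5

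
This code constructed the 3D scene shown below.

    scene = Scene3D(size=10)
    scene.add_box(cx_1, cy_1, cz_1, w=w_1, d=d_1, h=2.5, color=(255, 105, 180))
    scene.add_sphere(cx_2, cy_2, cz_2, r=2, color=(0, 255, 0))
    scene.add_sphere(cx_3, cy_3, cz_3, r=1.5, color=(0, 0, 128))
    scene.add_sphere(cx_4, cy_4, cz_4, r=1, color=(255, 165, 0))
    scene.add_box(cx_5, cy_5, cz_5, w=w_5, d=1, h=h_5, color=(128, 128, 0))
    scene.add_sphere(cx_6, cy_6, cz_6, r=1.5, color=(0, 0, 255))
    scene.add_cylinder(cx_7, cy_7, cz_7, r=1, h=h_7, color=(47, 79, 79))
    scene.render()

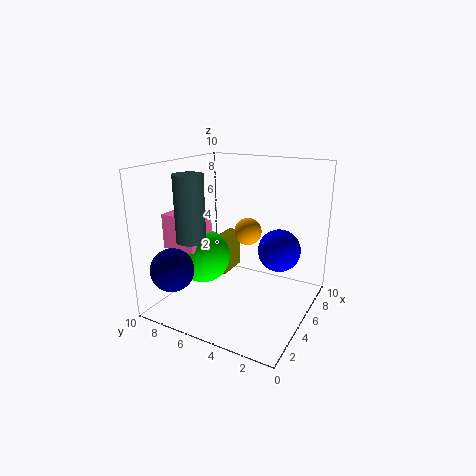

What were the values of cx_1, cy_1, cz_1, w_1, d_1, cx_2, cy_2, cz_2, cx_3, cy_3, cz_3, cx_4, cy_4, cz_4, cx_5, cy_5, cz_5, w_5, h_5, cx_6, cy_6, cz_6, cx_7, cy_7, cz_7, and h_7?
cx_1 = 3; cy_1 = 7.5; cz_1 = 4; w_1 = 2.5; d_1 = 2.5; cx_2 = 5; cy_2 = 8; cz_2 = 3; cx_3 = 2; cy_3 = 8.5; cz_3 = 3; cx_4 = 6.5; cy_4 = 5; cz_4 = 5; cx_5 = 6.5; cy_5 = 7; cz_5 = 1; w_5 = 2.5; h_5 = 3; cx_6 = 6.5; cy_6 = 2.5; cz_6 = 4; cx_7 = 3; cy_7 = 7.5; cz_7 = 5; h_7 = 4.5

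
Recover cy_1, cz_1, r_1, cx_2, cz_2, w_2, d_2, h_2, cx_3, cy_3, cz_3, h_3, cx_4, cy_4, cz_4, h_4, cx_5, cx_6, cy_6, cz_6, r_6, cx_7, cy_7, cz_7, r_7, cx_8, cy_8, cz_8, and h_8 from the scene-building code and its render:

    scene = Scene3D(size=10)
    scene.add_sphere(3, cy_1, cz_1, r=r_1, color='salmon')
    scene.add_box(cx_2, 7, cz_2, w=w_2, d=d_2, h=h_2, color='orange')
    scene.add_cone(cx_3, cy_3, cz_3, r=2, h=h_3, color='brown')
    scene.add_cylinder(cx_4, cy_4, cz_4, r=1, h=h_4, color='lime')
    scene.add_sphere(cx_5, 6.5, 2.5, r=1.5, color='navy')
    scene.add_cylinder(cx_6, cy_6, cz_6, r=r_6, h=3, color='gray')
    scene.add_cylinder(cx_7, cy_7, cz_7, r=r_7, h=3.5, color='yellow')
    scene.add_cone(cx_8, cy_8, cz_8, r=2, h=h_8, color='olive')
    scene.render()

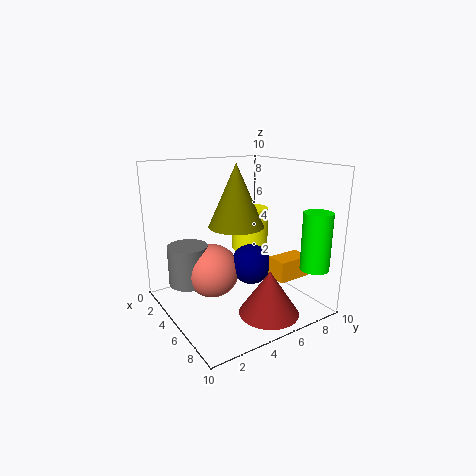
cy_1 = 4, cz_1 = 2, r_1 = 2, cx_2 = 6, cz_2 = 2, w_2 = 1.5, d_2 = 2.5, h_2 = 1.5, cx_3 = 8, cy_3 = 5.5, cz_3 = 0.5, h_3 = 3, cx_4 = 8.5, cy_4 = 9, cz_4 = 3, h_4 = 4, cx_5 = 4.5, cx_6 = 2, cy_6 = 2.5, cz_6 = 1, r_6 = 1.5, cx_7 = 1.5, cy_7 = 8.5, cz_7 = 2.5, r_7 = 1.5, cx_8 = 4, cy_8 = 5.5, cz_8 = 5.5, h_8 = 4.5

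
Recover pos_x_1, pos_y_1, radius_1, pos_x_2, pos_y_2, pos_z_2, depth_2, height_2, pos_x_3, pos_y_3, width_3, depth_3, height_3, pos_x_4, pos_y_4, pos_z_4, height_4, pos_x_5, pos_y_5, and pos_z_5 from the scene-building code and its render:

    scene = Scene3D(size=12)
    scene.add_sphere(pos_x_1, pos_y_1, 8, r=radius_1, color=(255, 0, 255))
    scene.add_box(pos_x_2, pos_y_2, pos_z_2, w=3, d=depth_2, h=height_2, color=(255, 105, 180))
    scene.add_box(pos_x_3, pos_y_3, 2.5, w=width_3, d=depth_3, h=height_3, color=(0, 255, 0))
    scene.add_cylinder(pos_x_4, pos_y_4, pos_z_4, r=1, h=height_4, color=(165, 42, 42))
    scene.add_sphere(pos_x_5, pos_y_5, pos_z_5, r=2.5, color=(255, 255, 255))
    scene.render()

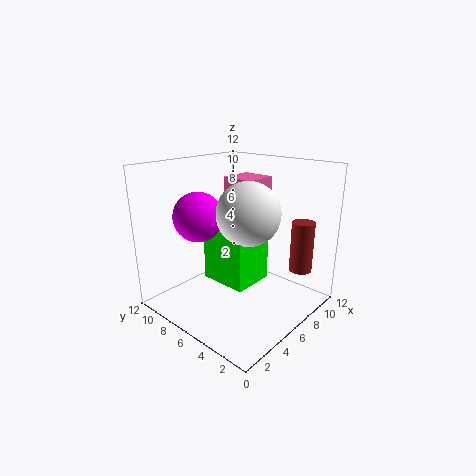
pos_x_1 = 3.5, pos_y_1 = 8, radius_1 = 2, pos_x_2 = 7.5, pos_y_2 = 6, pos_z_2 = 8.5, depth_2 = 3, height_2 = 2, pos_x_3 = 4, pos_y_3 = 4, width_3 = 3.5, depth_3 = 4, height_3 = 4.5, pos_x_4 = 10.5, pos_y_4 = 2.5, pos_z_4 = 2.5, height_4 = 4.5, pos_x_5 = 5.5, pos_y_5 = 4.5, pos_z_5 = 8.5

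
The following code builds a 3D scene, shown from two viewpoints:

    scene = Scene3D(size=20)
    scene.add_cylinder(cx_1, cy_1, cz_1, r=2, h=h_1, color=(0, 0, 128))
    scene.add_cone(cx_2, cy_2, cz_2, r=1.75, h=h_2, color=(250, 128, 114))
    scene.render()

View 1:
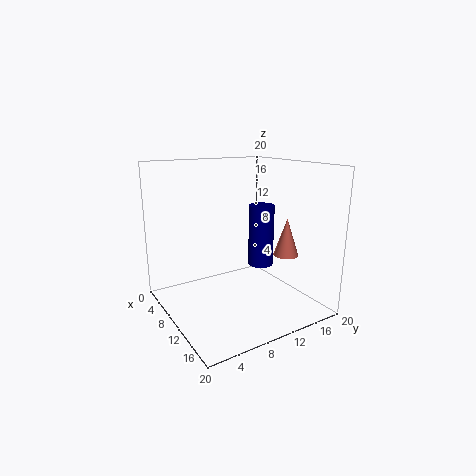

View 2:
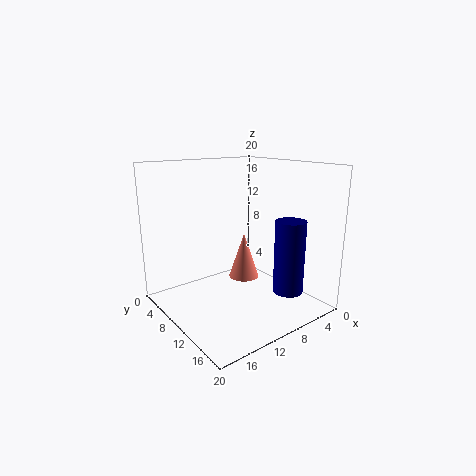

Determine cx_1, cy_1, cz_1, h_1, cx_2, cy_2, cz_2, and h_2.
cx_1 = 6.5, cy_1 = 16.5, cz_1 = 3.5, h_1 = 9.75, cx_2 = 13.5, cy_2 = 15.75, cz_2 = 7.5, h_2 = 5.25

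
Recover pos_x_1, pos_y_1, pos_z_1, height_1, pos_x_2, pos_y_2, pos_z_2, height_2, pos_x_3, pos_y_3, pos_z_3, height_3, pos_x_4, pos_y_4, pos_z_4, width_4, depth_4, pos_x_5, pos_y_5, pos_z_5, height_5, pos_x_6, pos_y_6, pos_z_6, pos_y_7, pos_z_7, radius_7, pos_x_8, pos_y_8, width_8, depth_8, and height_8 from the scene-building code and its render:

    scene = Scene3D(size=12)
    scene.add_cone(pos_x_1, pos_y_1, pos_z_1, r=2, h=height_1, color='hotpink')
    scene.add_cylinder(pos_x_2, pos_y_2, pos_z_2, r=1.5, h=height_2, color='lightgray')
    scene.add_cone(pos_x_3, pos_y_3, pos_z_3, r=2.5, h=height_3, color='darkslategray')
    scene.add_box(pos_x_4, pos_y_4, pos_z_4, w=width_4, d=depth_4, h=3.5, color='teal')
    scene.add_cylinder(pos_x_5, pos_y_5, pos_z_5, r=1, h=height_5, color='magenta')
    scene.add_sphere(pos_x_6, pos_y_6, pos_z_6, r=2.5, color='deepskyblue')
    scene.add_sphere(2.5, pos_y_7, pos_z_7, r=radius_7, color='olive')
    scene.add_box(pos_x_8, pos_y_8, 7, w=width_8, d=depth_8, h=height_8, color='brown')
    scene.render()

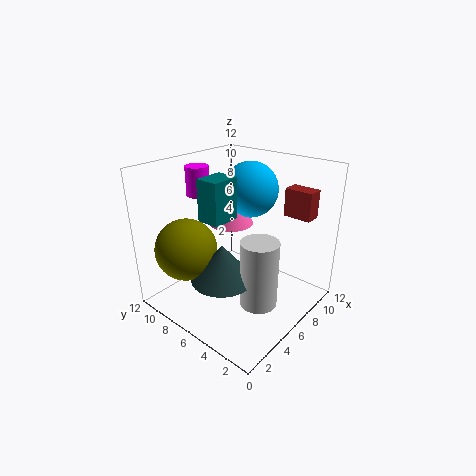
pos_x_1 = 8
pos_y_1 = 8.5
pos_z_1 = 6
height_1 = 3
pos_x_2 = 5
pos_y_2 = 3
pos_z_2 = 1.5
height_2 = 5.5
pos_x_3 = 3.5
pos_y_3 = 5.5
pos_z_3 = 3.5
height_3 = 3
pos_x_4 = 4
pos_y_4 = 6.5
pos_z_4 = 7.5
width_4 = 2.5
depth_4 = 2
pos_x_5 = 5.5
pos_y_5 = 10
pos_z_5 = 9
height_5 = 2.5
pos_x_6 = 9.5
pos_y_6 = 7.5
pos_z_6 = 9
pos_y_7 = 8.5
pos_z_7 = 5.5
radius_7 = 2.5
pos_x_8 = 10.5
pos_y_8 = 2
width_8 = 1.5
depth_8 = 2.5
height_8 = 2.5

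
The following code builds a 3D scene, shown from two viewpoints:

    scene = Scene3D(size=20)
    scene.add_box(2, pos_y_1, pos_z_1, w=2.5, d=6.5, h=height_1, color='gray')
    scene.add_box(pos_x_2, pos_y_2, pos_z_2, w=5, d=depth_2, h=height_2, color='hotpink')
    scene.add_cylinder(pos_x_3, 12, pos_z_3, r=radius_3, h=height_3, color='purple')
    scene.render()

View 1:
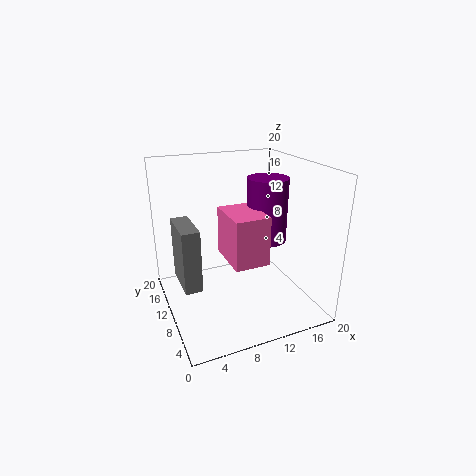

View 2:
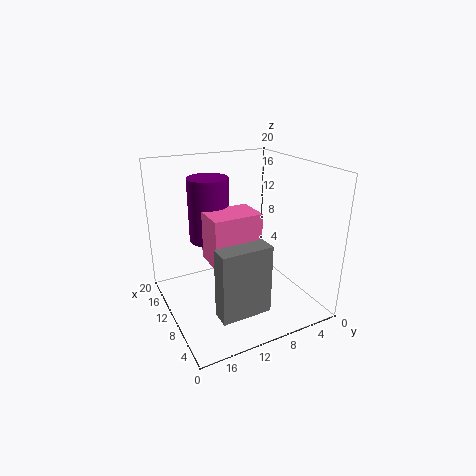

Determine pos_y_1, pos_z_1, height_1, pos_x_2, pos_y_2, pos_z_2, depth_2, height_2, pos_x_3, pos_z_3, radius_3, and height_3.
pos_y_1 = 9.5, pos_z_1 = 3, height_1 = 9, pos_x_2 = 8.5, pos_y_2 = 7, pos_z_2 = 6.5, depth_2 = 7, height_2 = 7, pos_x_3 = 15.5, pos_z_3 = 8, radius_3 = 3, height_3 = 9.5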